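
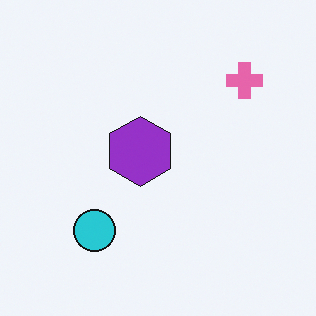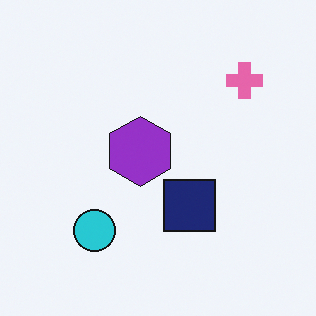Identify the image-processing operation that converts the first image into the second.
The second image is the first overlaid with an additional navy square.

A navy square appears in the second image that is absent from the first.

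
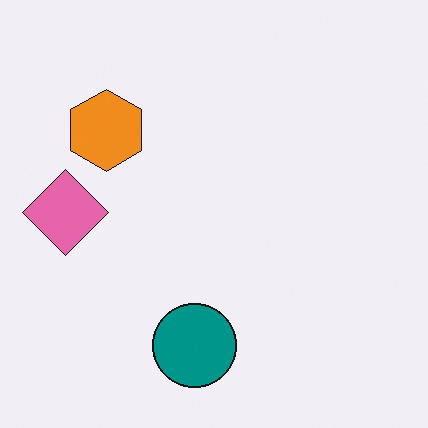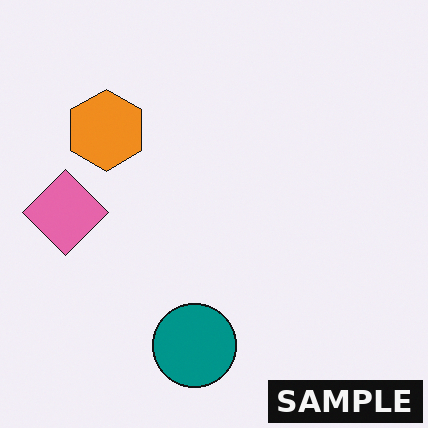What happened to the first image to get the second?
It was watermarked with the text "SAMPLE" in the lower-right corner.

A dark label reading "SAMPLE" appears in the lower-right corner.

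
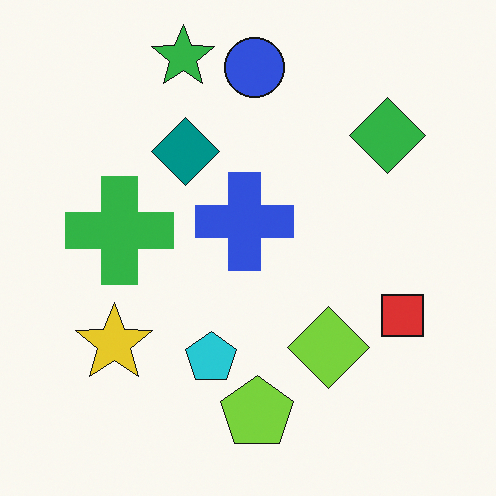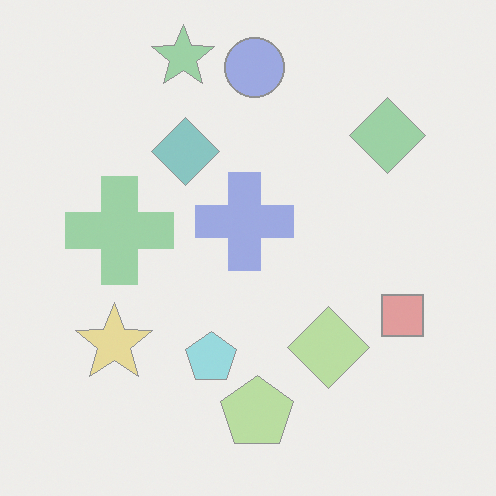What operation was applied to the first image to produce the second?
It was given much lower contrast.

Tones are pushed toward mid-grey across the whole image — a global contrast change.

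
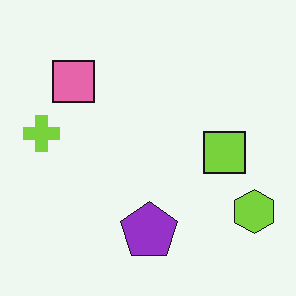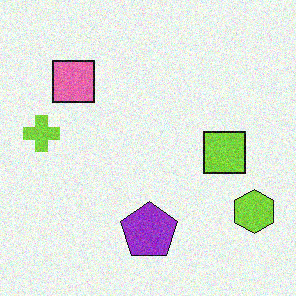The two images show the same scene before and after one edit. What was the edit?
The image was degraded with moderate additive noise.

Random speckle covers the whole image, including the flat background.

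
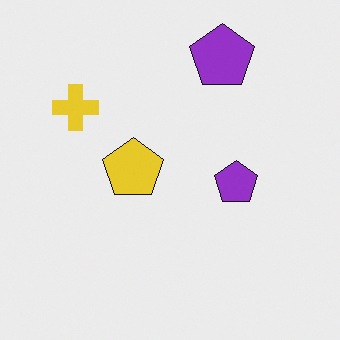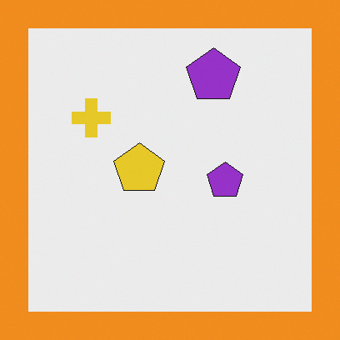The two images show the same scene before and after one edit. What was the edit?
The transformation is: framed with a orange border.

A solid orange frame runs around the edge of the second image, with the content slightly shrunk inside it.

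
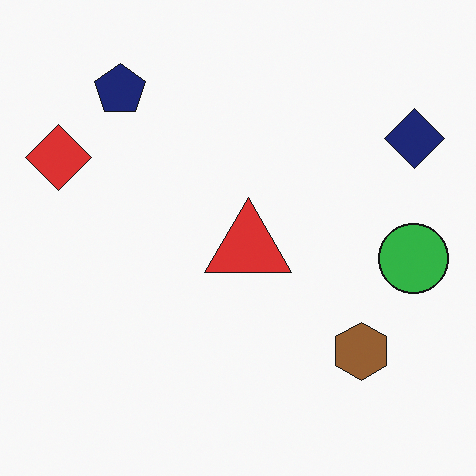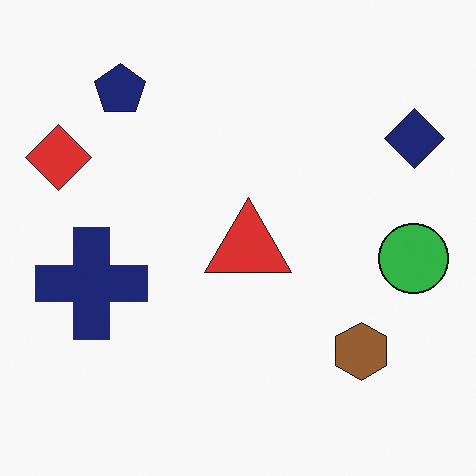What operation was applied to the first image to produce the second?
The transformation is: overlaid with an additional navy cross.

A navy cross appears in the second image that is absent from the first.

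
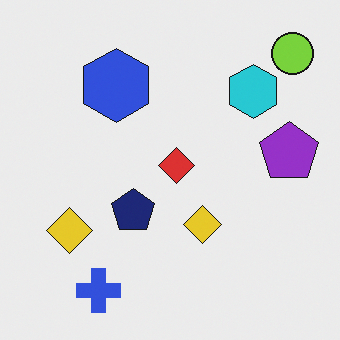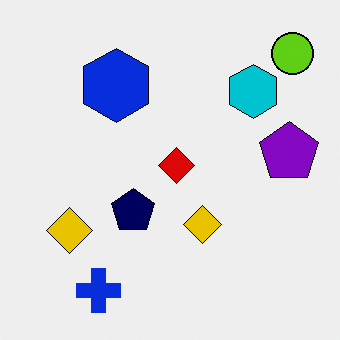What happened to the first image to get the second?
The transformation is: given slightly increased contrast.

Tones are pushed away from mid-grey across the whole image — a global contrast change.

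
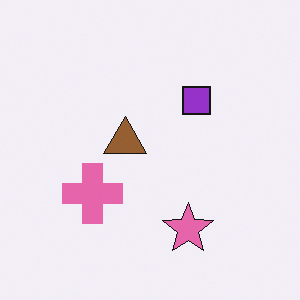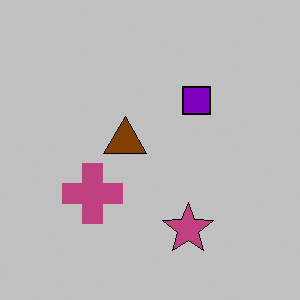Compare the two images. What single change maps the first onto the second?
The transformation is: aggressively posterized.

Each flat color has snapped to a coarser quantized level — most visibly, the near-white background has dropped to a flat grey.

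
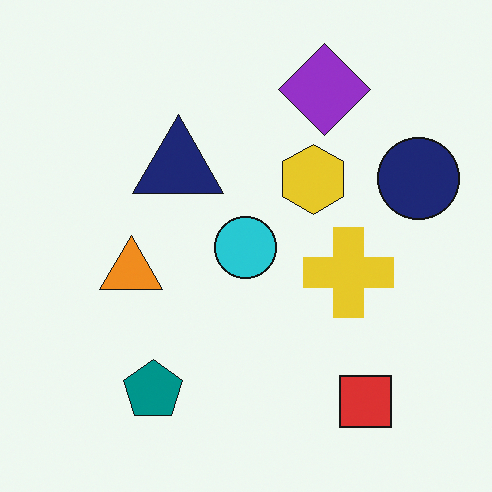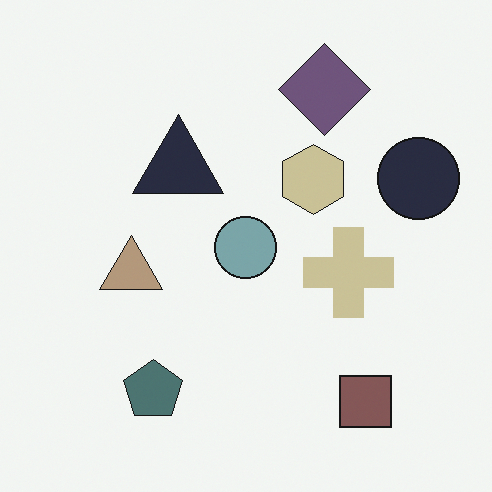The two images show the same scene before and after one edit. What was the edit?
It was made much more muted (saturation change).

All colors are more muted and greyish — a global saturation change.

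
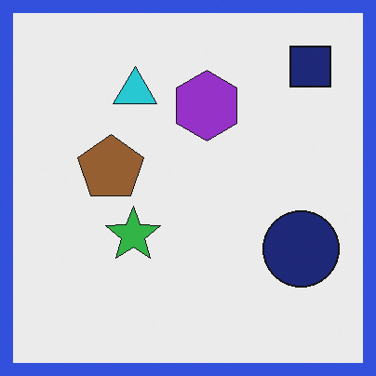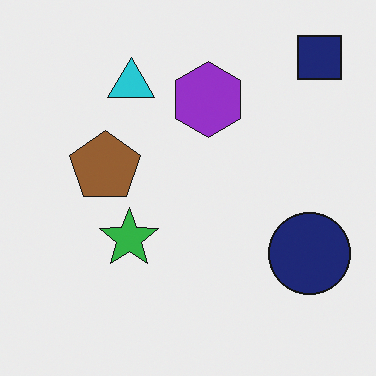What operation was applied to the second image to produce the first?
The image was framed with a blue border.

A solid blue frame runs around the edge of the first image, with the content slightly shrunk inside it.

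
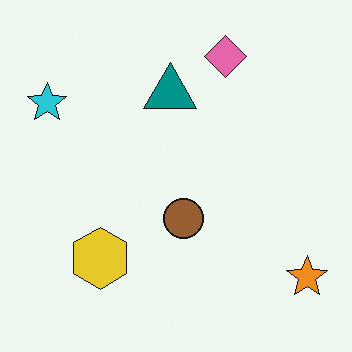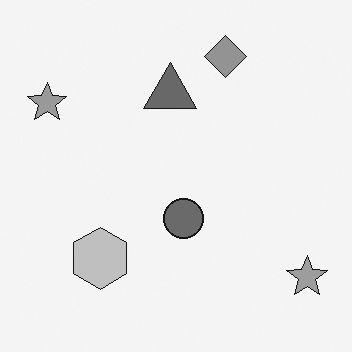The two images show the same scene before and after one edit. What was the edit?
The transformation is: converted to grayscale.

All color is removed — every shape is now a shade of grey.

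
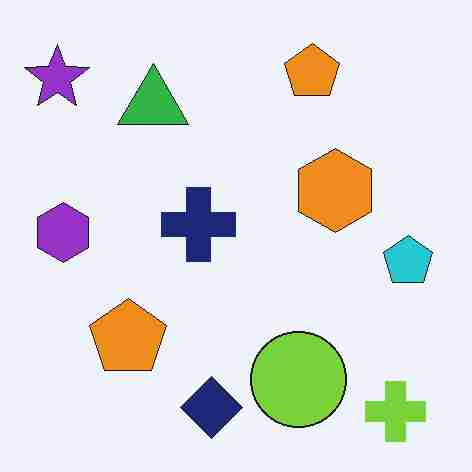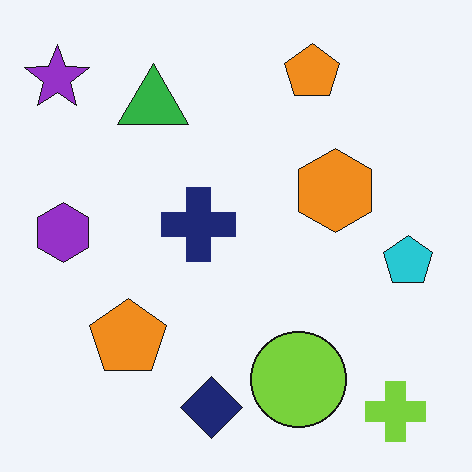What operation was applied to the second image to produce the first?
The image was degraded with heavy JPEG compression.

Blocky 8×8 compression artifacts appear around shape edges and the flat background shows ringing — characteristic JPEG degradation.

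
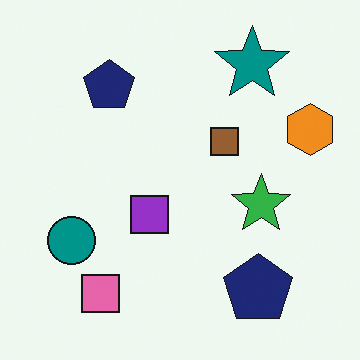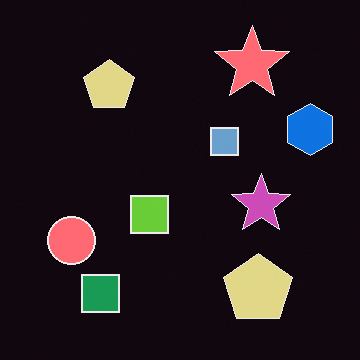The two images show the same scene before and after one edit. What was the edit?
This is the original image color-inverted (negative).

The light background has become dark and every shape's color is its complement — a photographic negative.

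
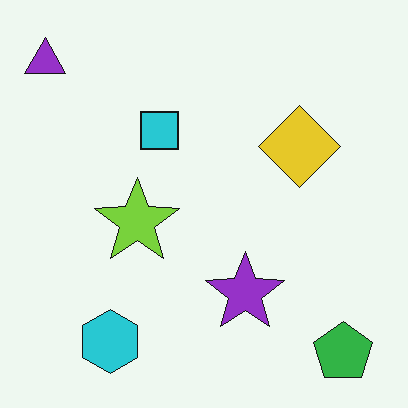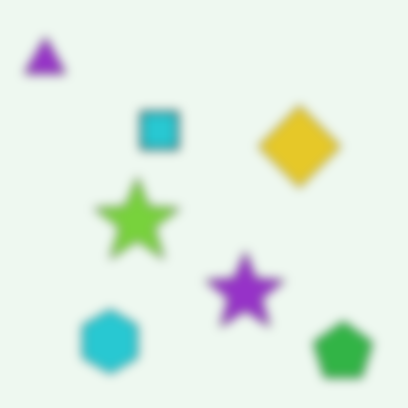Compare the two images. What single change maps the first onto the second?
The transformation is: heavily blurred.

Shape edges and outlines are uniformly softened across the whole image.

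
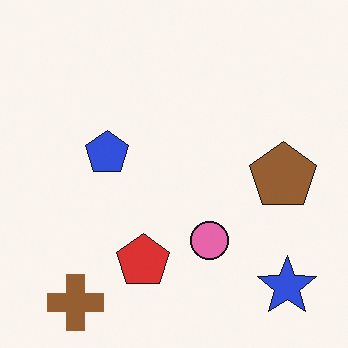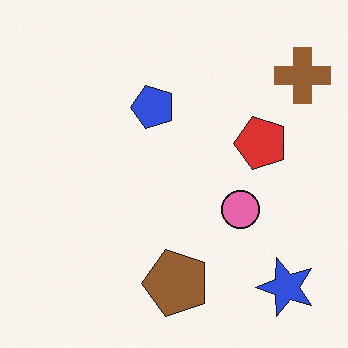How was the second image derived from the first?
It was transposed (reflected across the top-left ↔ bottom-right diagonal).

Shapes have swapped their row and column positions — what was in the top-right is now in the bottom-left — a diagonal reflection.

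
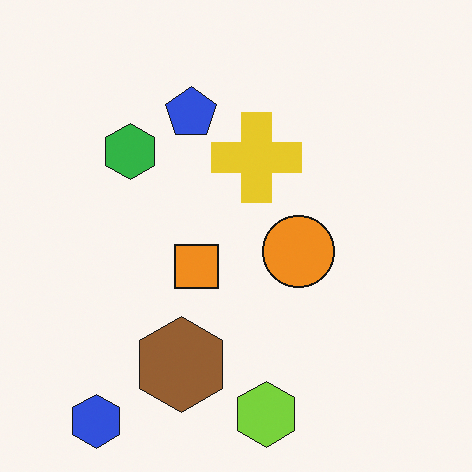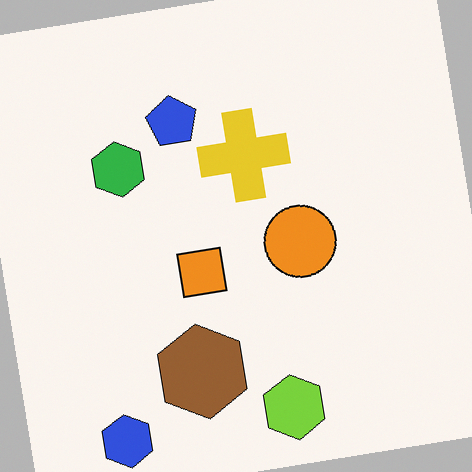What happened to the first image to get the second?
The second image is the first rotated counter-clockwise by a small amount.

Every shape is tilted by the same angle and the image corners show triangular fill wedges — a whole-image rotation by a non-right angle.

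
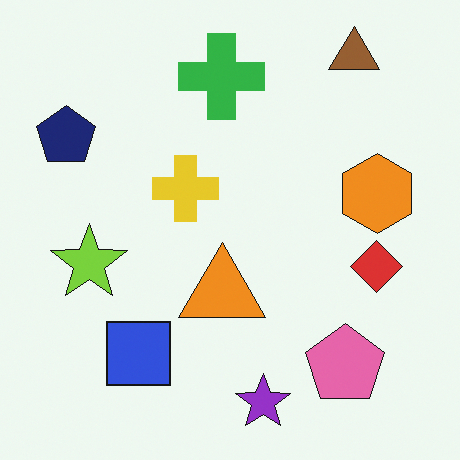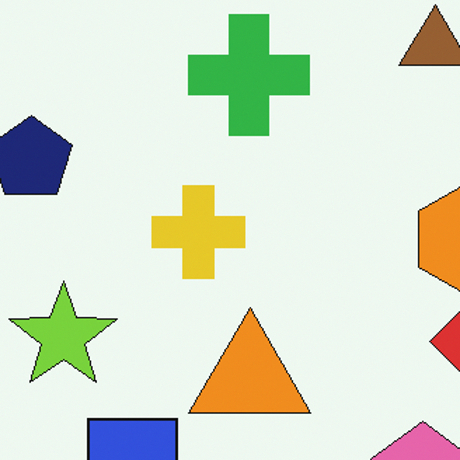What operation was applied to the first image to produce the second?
It was cropped to a modestly smaller region and rescaled.

The visible shapes are larger and the field of view is narrower; shapes near the original edges may be partly or wholly outside the frame — a crop-and-rescale.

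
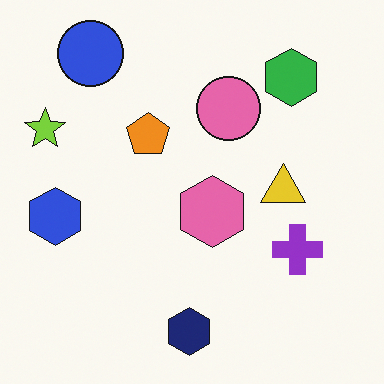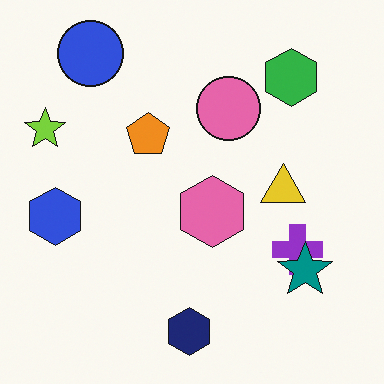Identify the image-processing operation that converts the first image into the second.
The second image is the first overlaid with an additional teal star.

A teal star appears in the second image that is absent from the first.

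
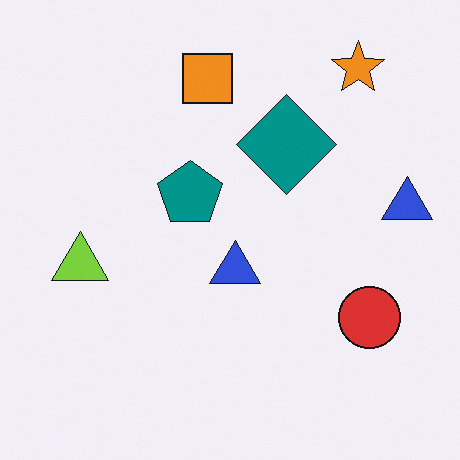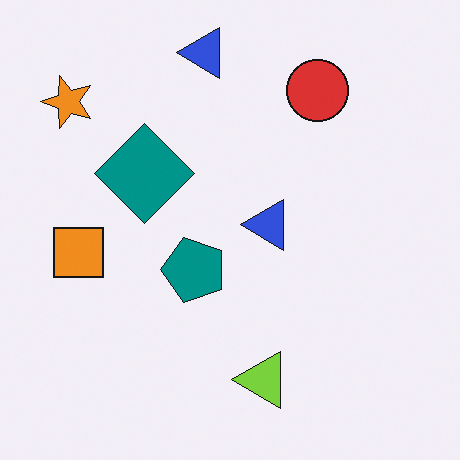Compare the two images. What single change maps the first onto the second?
Rotated 90° counter-clockwise.

The orange star sits in the top-right of the first image and the top-left of the second — consistent with a whole-image 90° counter-clockwise rotation.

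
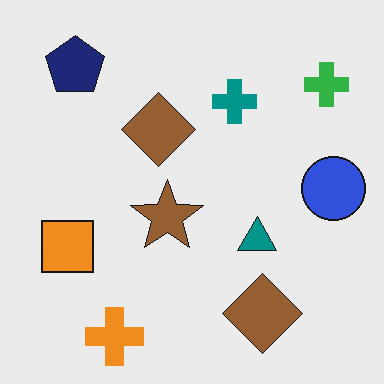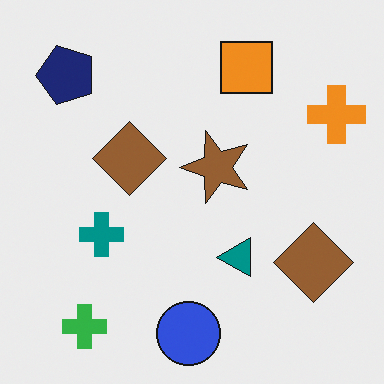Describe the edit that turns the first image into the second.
This is the original image transposed (reflected across the top-left ↔ bottom-right diagonal).

Shapes have swapped their row and column positions — what was in the top-right is now in the bottom-left — a diagonal reflection.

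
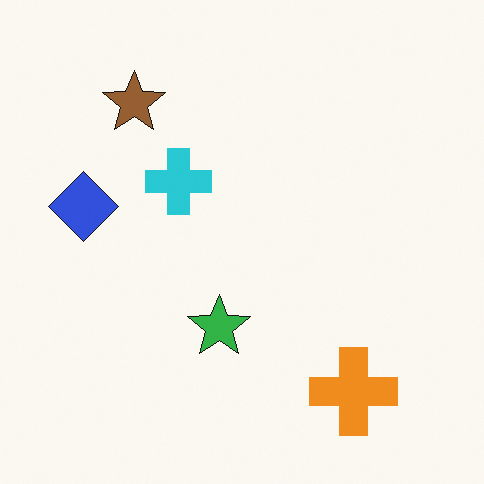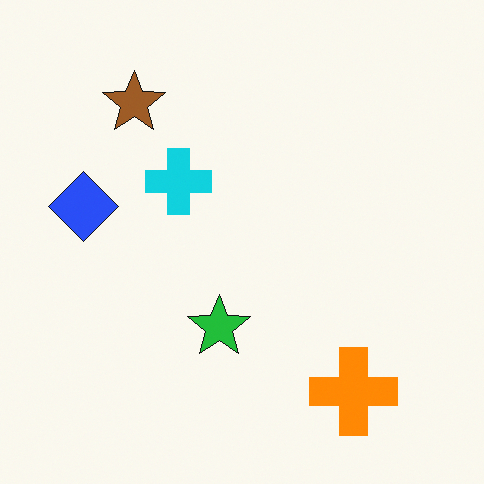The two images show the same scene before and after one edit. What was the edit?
It was slightly oversaturated.

All colors are more vivid — a global saturation change.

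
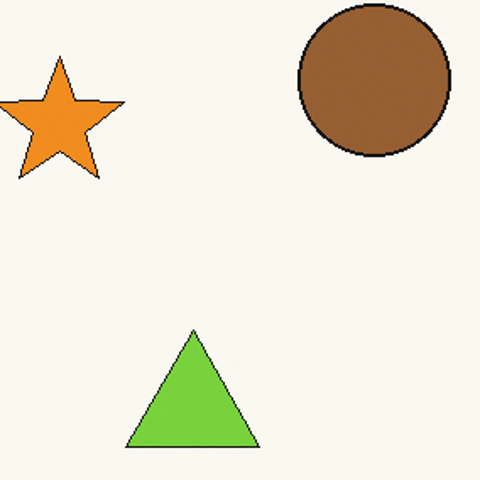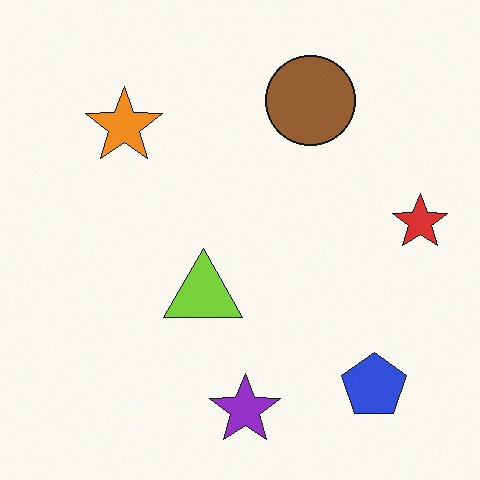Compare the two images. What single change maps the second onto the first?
Cropped to a noticeably smaller region and rescaled.

The visible shapes are larger and the field of view is narrower; shapes near the original edges may be partly or wholly outside the frame — a crop-and-rescale.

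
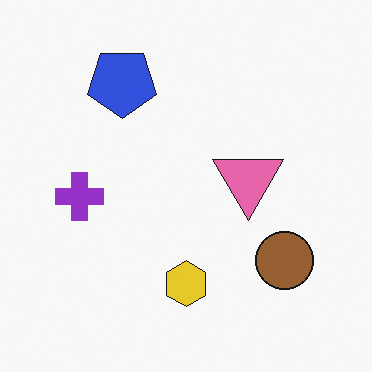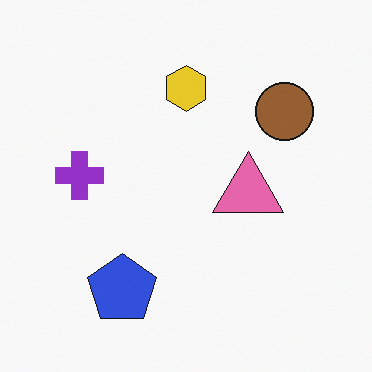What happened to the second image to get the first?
This is the original image flipped vertically (top ↔ bottom).

The blue pentagon is in the bottom-left of the second image and the top-left of the first — shapes on opposite sides of the horizontal midline have swapped in a mirror flip.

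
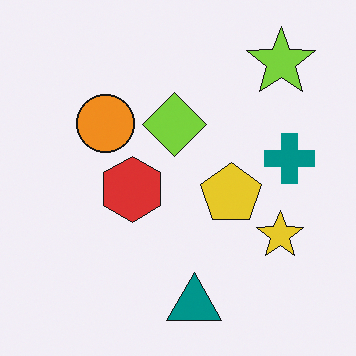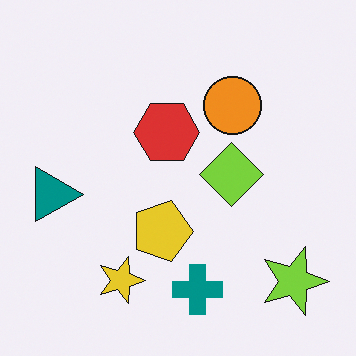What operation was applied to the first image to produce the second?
The image was rotated 90° clockwise.

The lime star sits in the top-right of the first image and the bottom-right of the second — consistent with a whole-image 90° clockwise rotation.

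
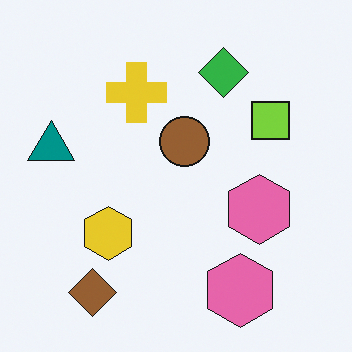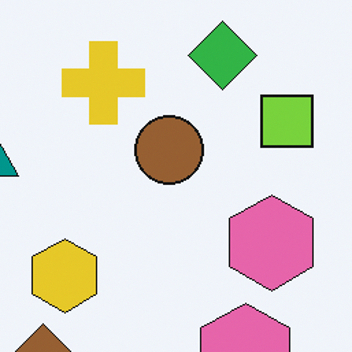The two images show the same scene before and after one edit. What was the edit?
Cropped slightly and scaled back up.

The visible shapes are larger and the field of view is narrower; shapes near the original edges may be partly or wholly outside the frame — a crop-and-rescale.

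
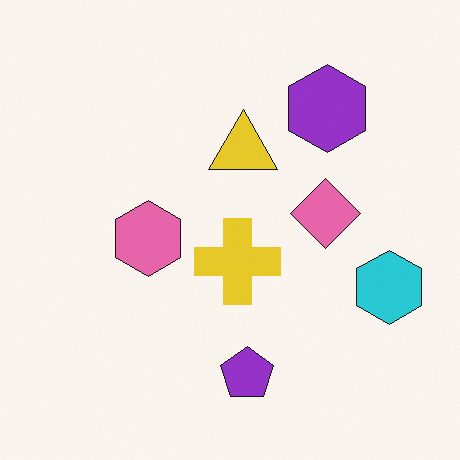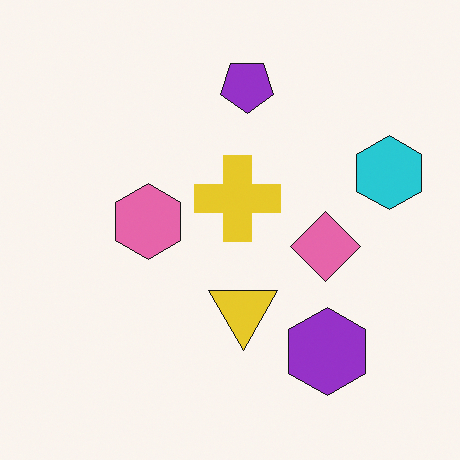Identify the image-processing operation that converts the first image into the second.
It was flipped vertically (top ↔ bottom).

The purple pentagon is in the bottom of the first image and the top of the second — shapes on opposite sides of the horizontal midline have swapped in a mirror flip.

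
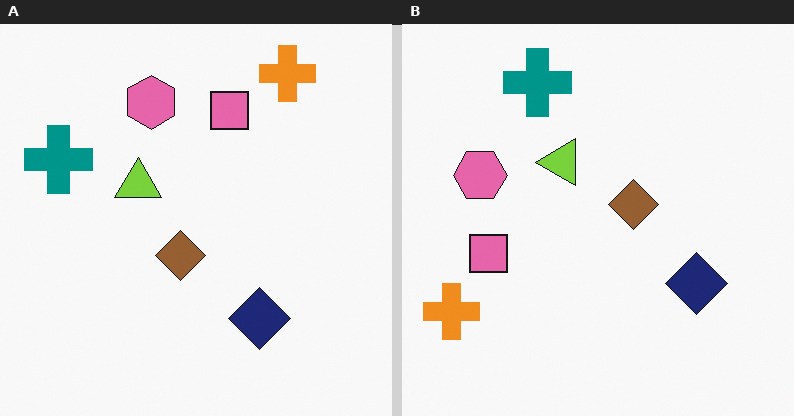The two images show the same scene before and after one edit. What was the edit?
The transformation is: transposed (reflected across the top-left ↔ bottom-right diagonal).

Shapes have swapped their row and column positions — what was in the top-right is now in the bottom-left — a diagonal reflection.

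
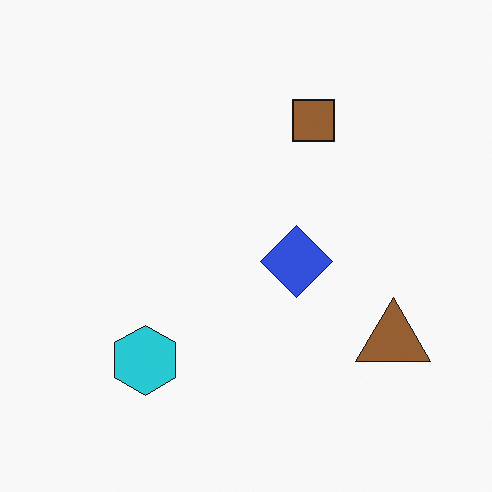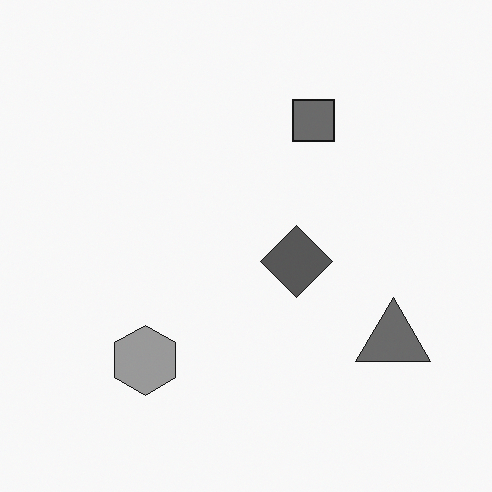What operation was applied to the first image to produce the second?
The image was converted to grayscale.

All color is removed — every shape is now a shade of grey.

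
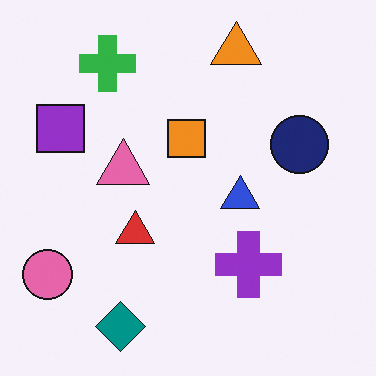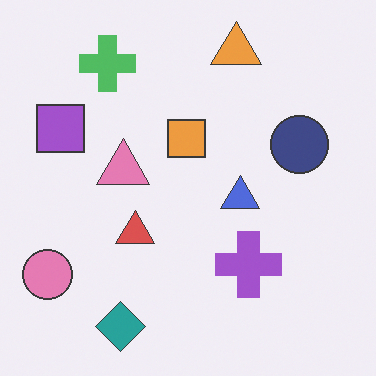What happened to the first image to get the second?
This is the original image given slightly reduced contrast.

Tones are pushed toward mid-grey across the whole image — a global contrast change.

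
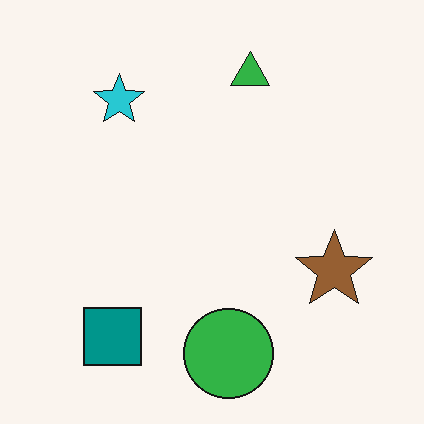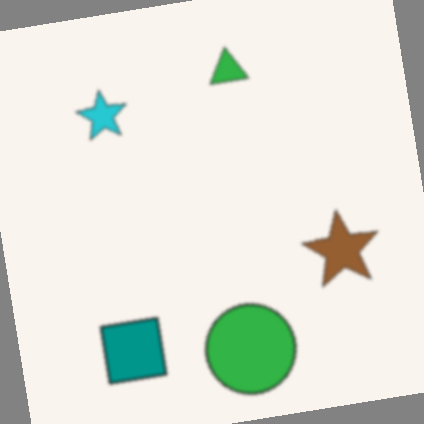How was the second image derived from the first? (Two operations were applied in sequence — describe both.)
Given a subtle gaussian blur, then rotated counter-clockwise by a small amount.

Shape edges and outlines are uniformly softened across the whole image. Every shape is tilted by the same angle and the image corners show triangular fill wedges — a whole-image rotation by a non-right angle.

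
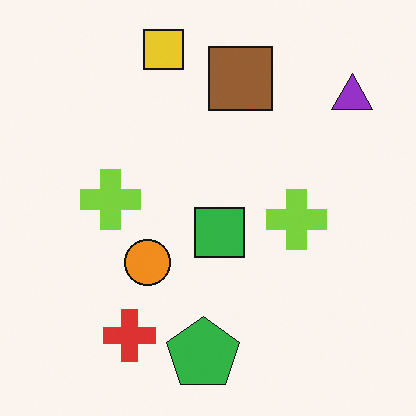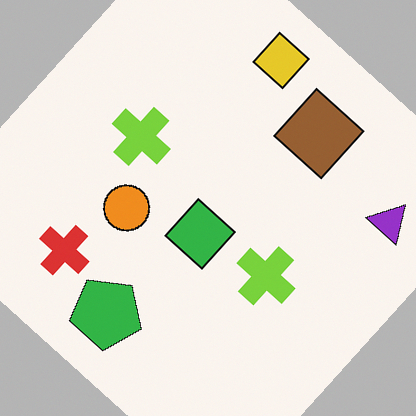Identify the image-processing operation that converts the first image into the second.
It was rotated clockwise by a large amount — several tens of degrees.

Every shape is tilted by the same angle and the image corners show triangular fill wedges — a whole-image rotation by a non-right angle.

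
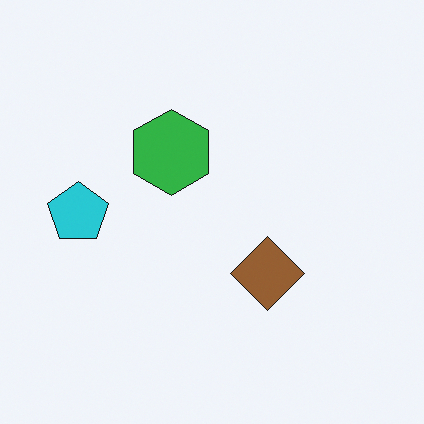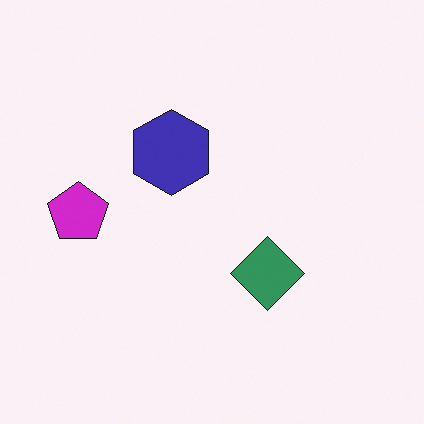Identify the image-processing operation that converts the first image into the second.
The image was hue-shifted noticeably.

Every shape's color has rotated by the same amount around the hue wheel — a uniform hue shift.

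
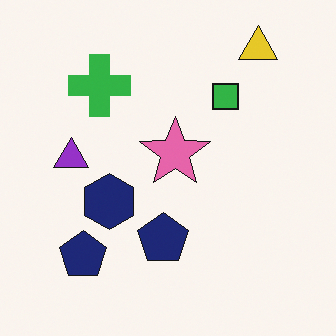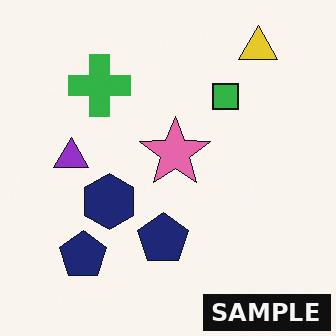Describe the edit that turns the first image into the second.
It was watermarked with the text "SAMPLE" in the lower-right corner.

A dark label reading "SAMPLE" appears in the lower-right corner.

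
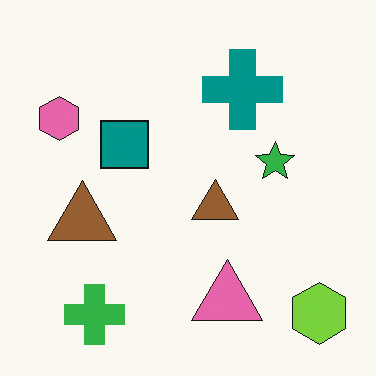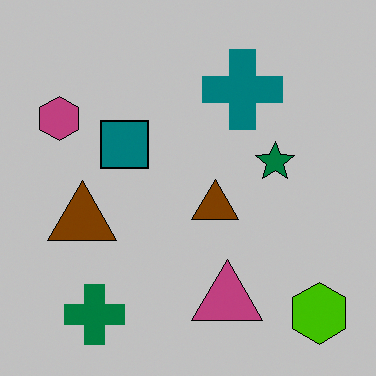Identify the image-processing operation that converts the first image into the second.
It was aggressively posterized.

Each flat color has snapped to a coarser quantized level — most visibly, the near-white background has dropped to a flat grey.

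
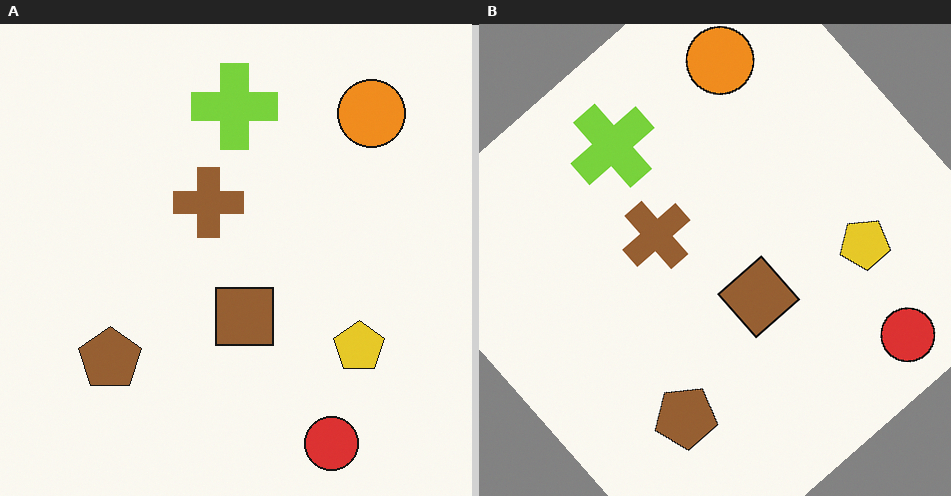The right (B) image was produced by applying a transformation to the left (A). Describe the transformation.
This is the original image rotated counter-clockwise by a large amount — several tens of degrees.

Every shape is tilted by the same angle and the image corners show triangular fill wedges — a whole-image rotation by a non-right angle.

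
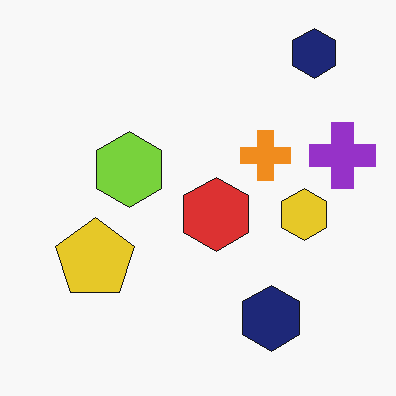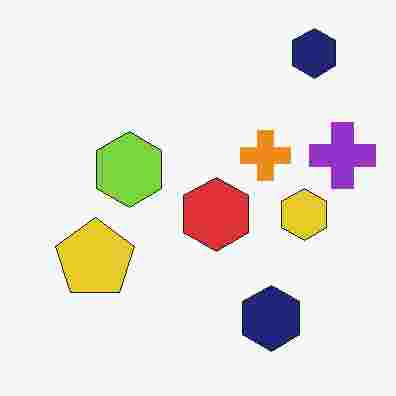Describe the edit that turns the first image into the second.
The image was heavily JPEG-compressed with obvious blocking artifacts.

Blocky 8×8 compression artifacts appear around shape edges and the flat background shows ringing — characteristic JPEG degradation.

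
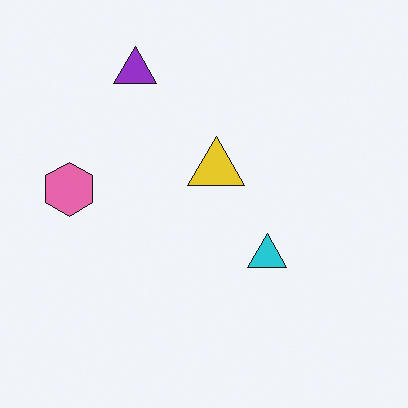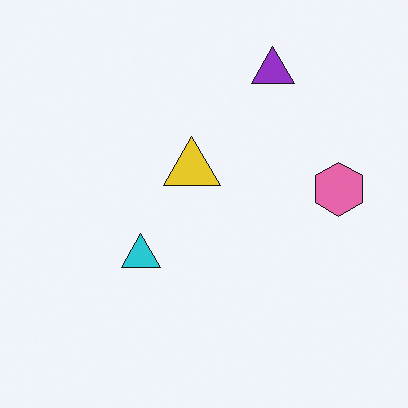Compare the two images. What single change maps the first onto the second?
The second image is the first flipped horizontally (left ↔ right).

The pink hexagon is in the left of the first image and the right of the second — shapes on opposite sides of the vertical midline have swapped in a mirror flip.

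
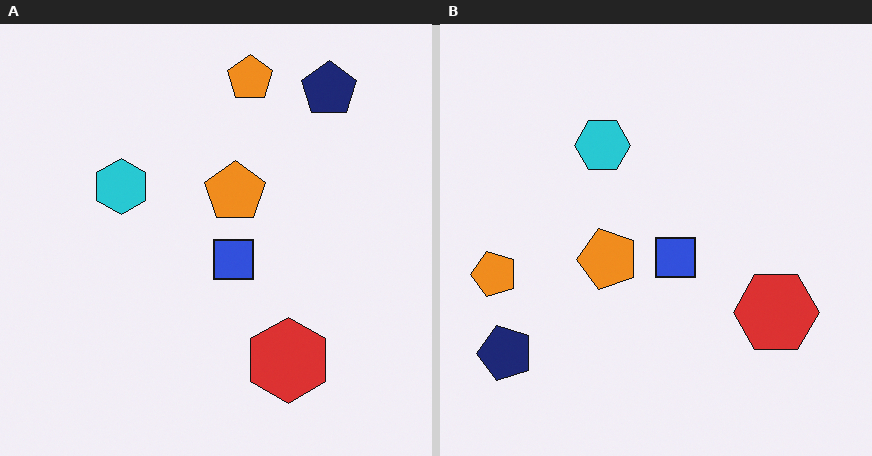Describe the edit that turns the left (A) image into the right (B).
Transposed (reflected across the top-left ↔ bottom-right diagonal).

Shapes have swapped their row and column positions — what was in the top-right is now in the bottom-left — a diagonal reflection.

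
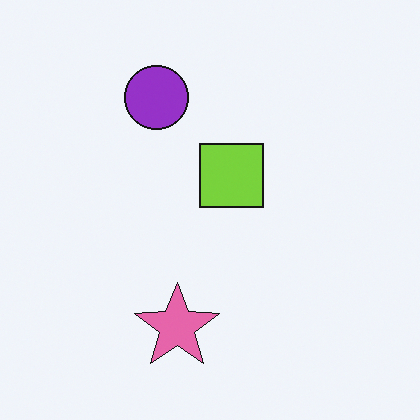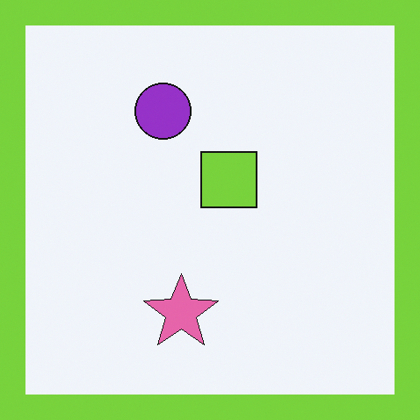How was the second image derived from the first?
It was framed with a lime border.

A solid lime frame runs around the edge of the second image, with the content slightly shrunk inside it.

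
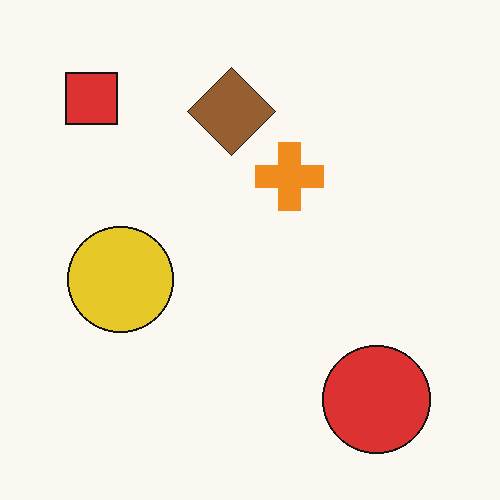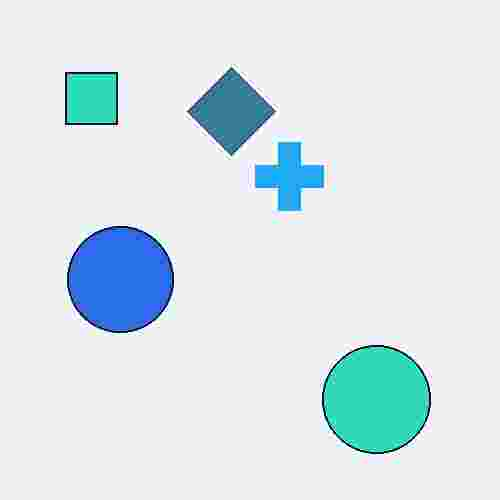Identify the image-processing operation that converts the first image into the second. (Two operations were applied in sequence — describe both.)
It was hue-shifted through roughly half the color wheel, then degraded with heavy JPEG compression.

Every shape's color has rotated by the same amount around the hue wheel — a uniform hue shift. Blocky 8×8 compression artifacts appear around shape edges and the flat background shows ringing — characteristic JPEG degradation.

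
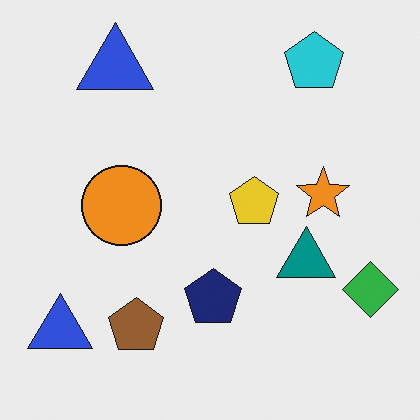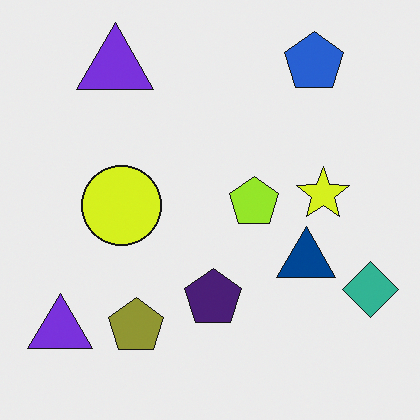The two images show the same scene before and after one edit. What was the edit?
The second image is the first hue-shifted by a small amount.

Every shape's color has rotated by the same amount around the hue wheel — a uniform hue shift.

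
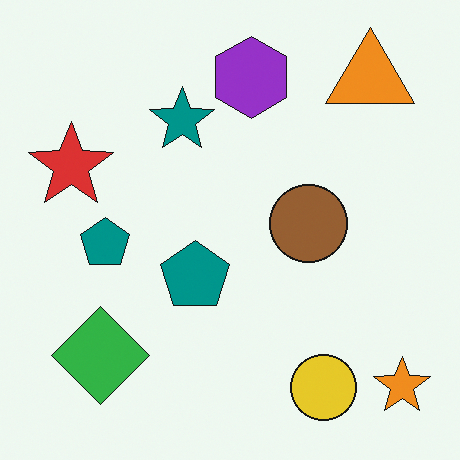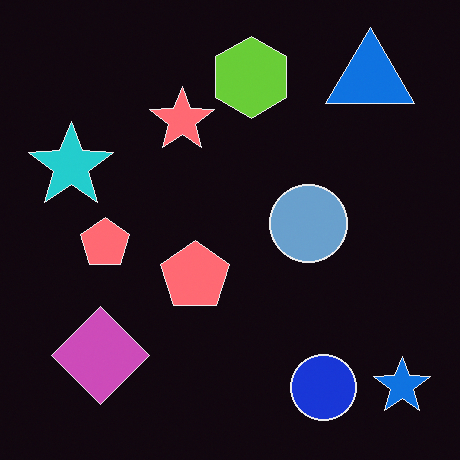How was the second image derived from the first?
The image was color-inverted (negative).

The light background has become dark and every shape's color is its complement — a photographic negative.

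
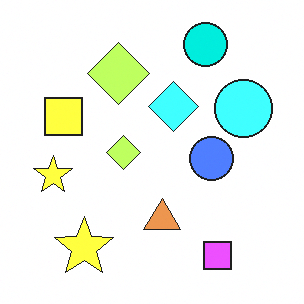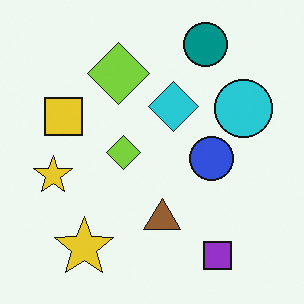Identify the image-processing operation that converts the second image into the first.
The first image is the second noticeably brightened.

Every pixel — background and shapes alike — is uniformly brightened.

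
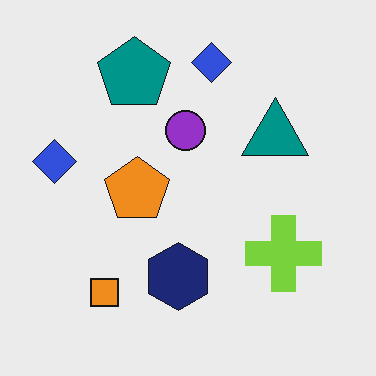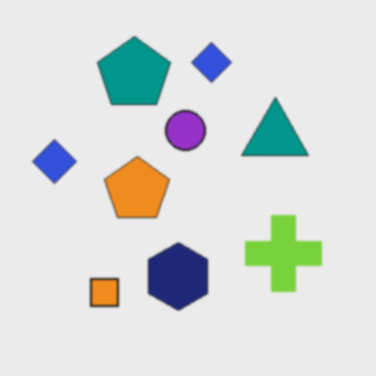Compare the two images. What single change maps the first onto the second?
It was lightly blurred.

Shape edges and outlines are uniformly softened across the whole image.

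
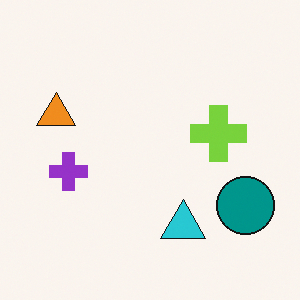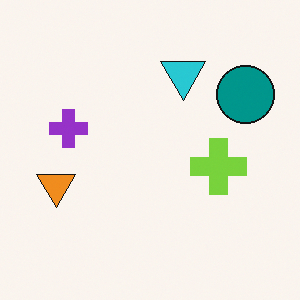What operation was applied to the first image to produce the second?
This is the original image flipped vertically (top ↔ bottom).

The cyan triangle is in the bottom of the first image and the top of the second — shapes on opposite sides of the horizontal midline have swapped in a mirror flip.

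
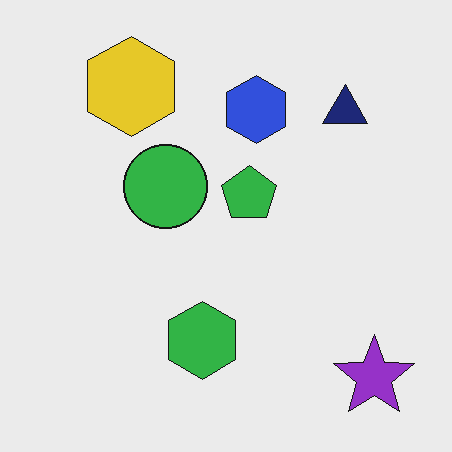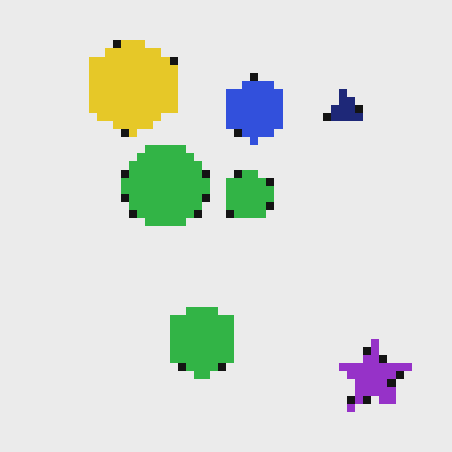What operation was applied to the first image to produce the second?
The transformation is: moderately pixelated.

Shapes are reduced to large square blocks; fine edges and outlines are lost — a downscale-then-upscale (mosaic) effect.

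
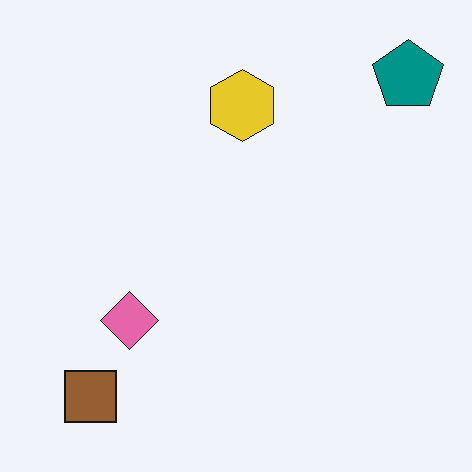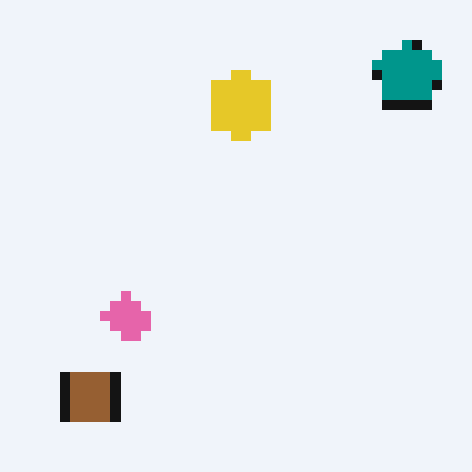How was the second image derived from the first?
The second image is the first coarsely pixelated.

Shapes are reduced to large square blocks; fine edges and outlines are lost — a downscale-then-upscale (mosaic) effect.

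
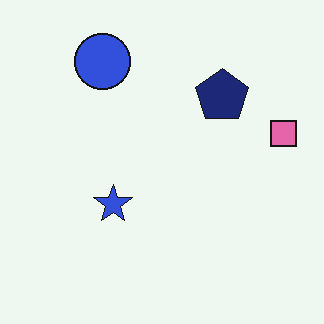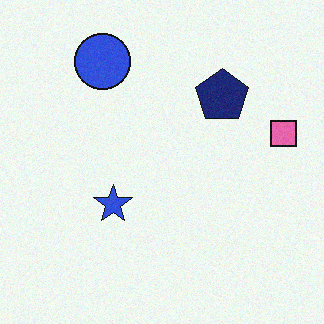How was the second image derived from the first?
The image was degraded with light additive noise.

Random speckle covers the whole image, including the flat background.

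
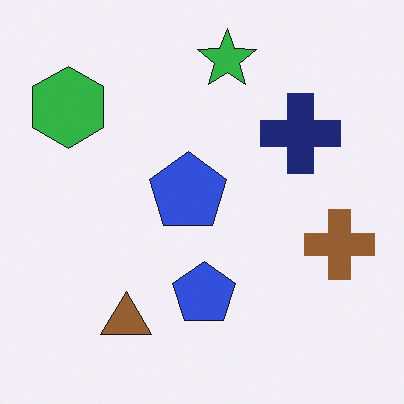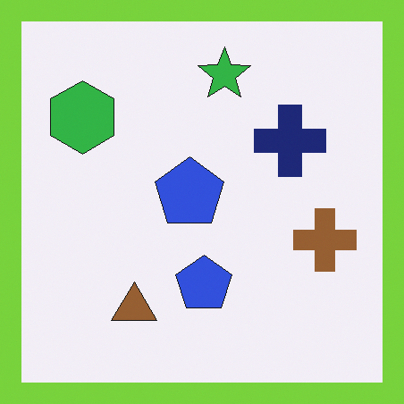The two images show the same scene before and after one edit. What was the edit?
The image was framed with a lime border.

A solid lime frame runs around the edge of the second image, with the content slightly shrunk inside it.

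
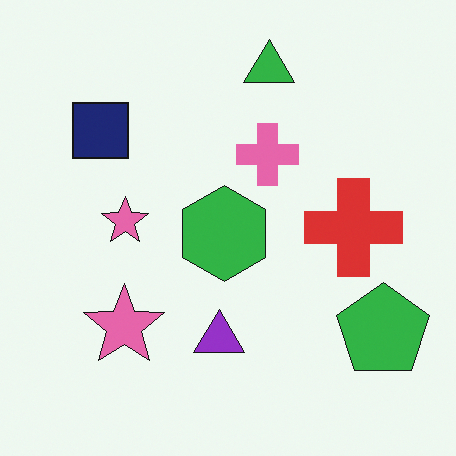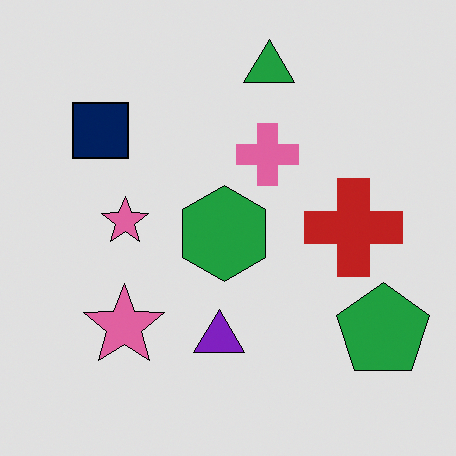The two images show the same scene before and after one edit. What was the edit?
It was posterized to a reduced palette.

Each flat color has snapped to a coarser quantized level — most visibly, the near-white background has dropped to a flat grey.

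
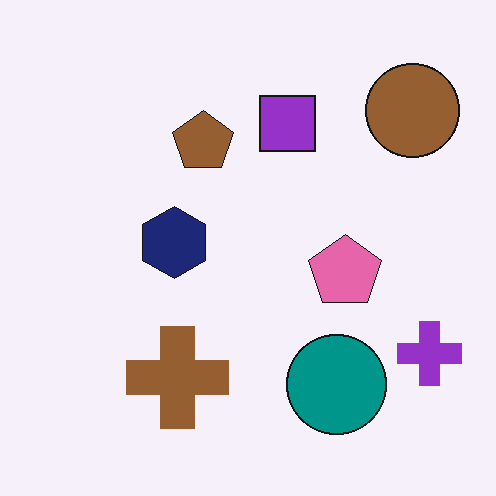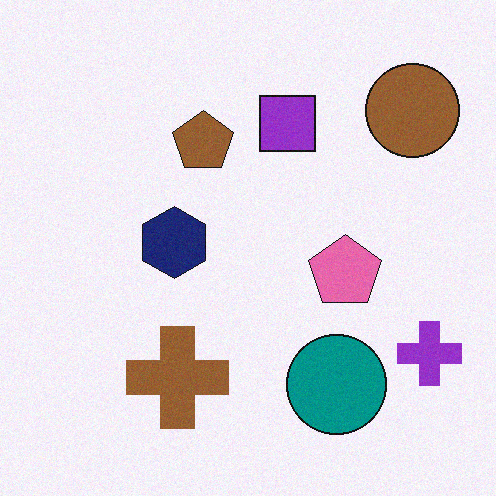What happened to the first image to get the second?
It was degraded with light additive noise.

Random speckle covers the whole image, including the flat background.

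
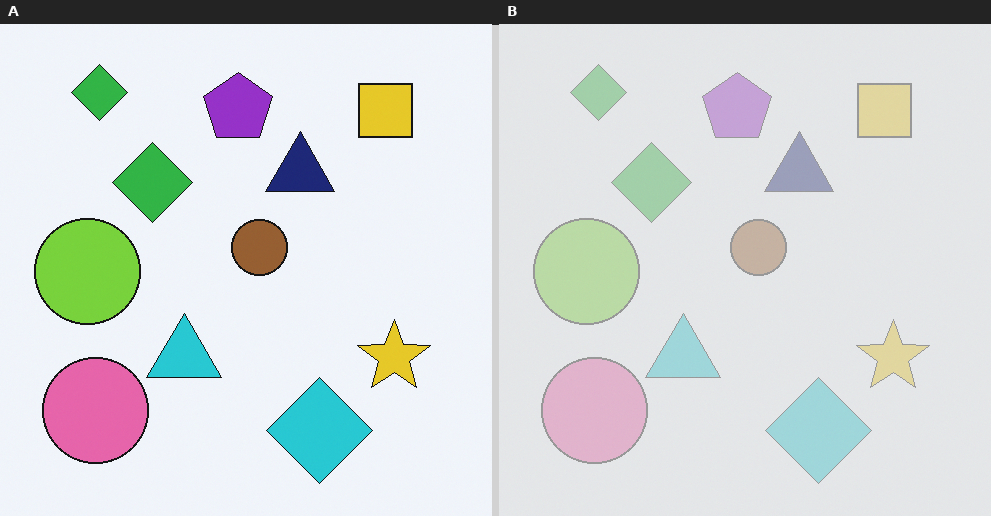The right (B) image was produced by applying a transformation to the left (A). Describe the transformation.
The right (B) image is the left (A) given much lower contrast.

Tones are pushed toward mid-grey across the whole image — a global contrast change.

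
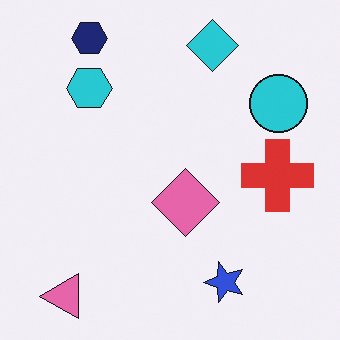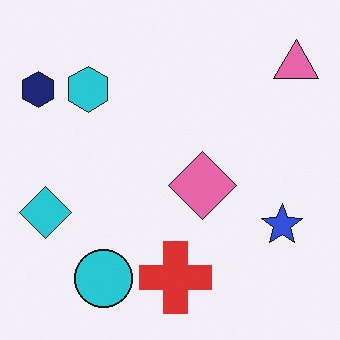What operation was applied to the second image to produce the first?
The first image is the second transposed (reflected across the top-left ↔ bottom-right diagonal).

Shapes have swapped their row and column positions — what was in the top-right is now in the bottom-left — a diagonal reflection.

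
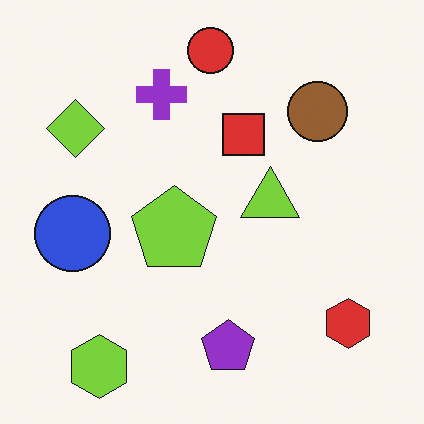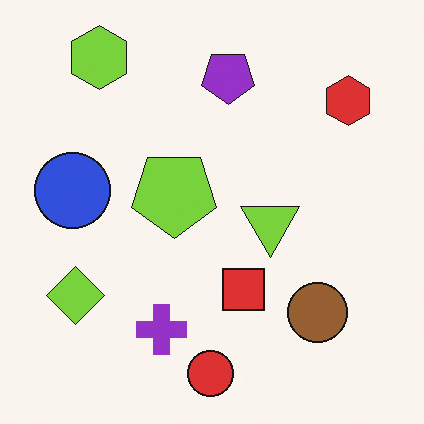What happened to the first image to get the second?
The image was flipped vertically (top ↔ bottom).

The red circle is in the top of the first image and the bottom of the second — shapes on opposite sides of the horizontal midline have swapped in a mirror flip.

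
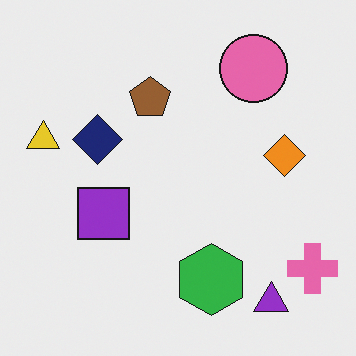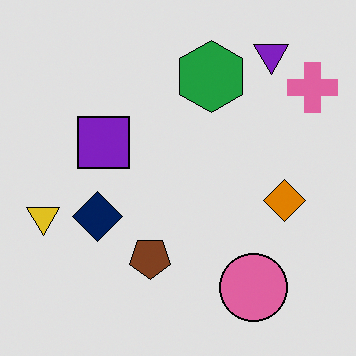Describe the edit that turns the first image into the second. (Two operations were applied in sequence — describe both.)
This is the original image moderately posterized, then flipped vertically (top ↔ bottom).

Each flat color has snapped to a coarser quantized level — most visibly, the near-white background has dropped to a flat grey. The purple triangle is in the bottom-right of the first image and the top-right of the second — shapes on opposite sides of the horizontal midline have swapped in a mirror flip.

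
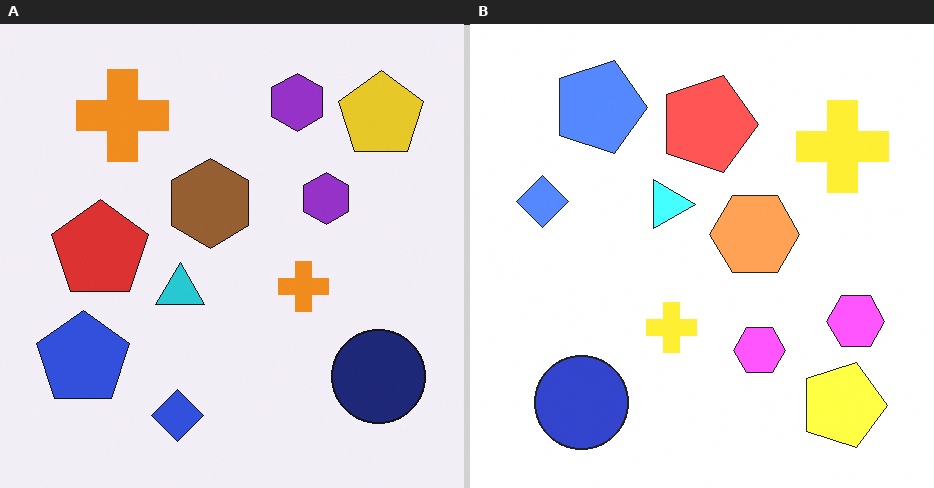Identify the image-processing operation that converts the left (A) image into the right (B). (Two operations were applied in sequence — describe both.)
Rotated 90° clockwise, then noticeably brightened.

The yellow pentagon sits in the top-right of the left (A) image and the bottom-right of the right (B) — consistent with a whole-image 90° clockwise rotation. Every pixel — background and shapes alike — is uniformly brightened.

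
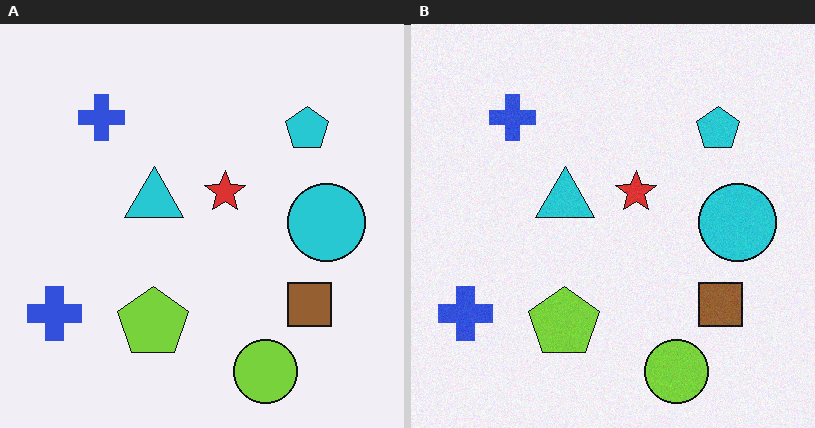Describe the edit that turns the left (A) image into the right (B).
The right (B) image is the left (A) degraded with a light layer of grain.

Random speckle covers the whole image, including the flat background.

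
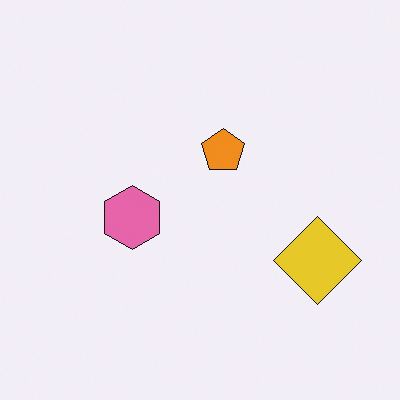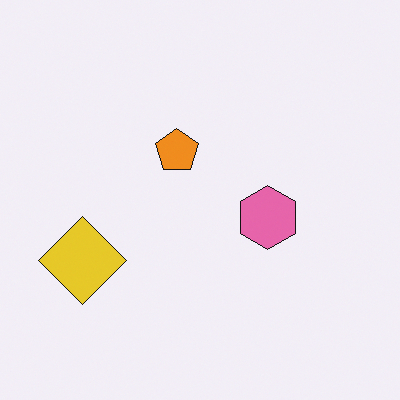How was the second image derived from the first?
The image was flipped horizontally (left ↔ right).

The yellow diamond is in the right of the first image and the left of the second — shapes on opposite sides of the vertical midline have swapped in a mirror flip.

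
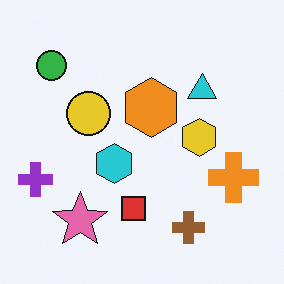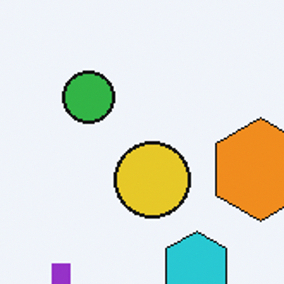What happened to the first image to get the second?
It was cropped to a noticeably smaller region and rescaled.

The visible shapes are larger and the field of view is narrower; shapes near the original edges may be partly or wholly outside the frame — a crop-and-rescale.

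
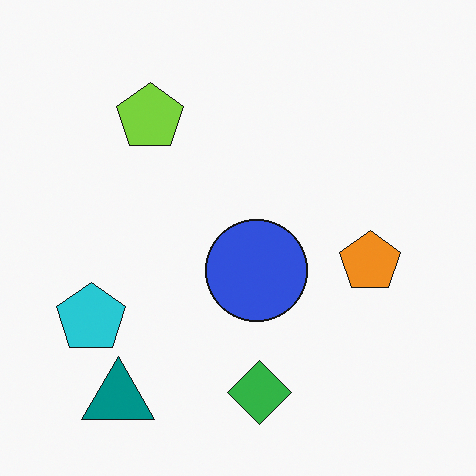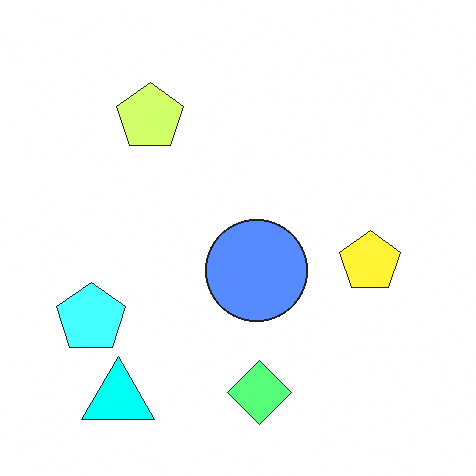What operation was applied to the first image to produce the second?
It was noticeably brightened.

Every pixel — background and shapes alike — is uniformly brightened.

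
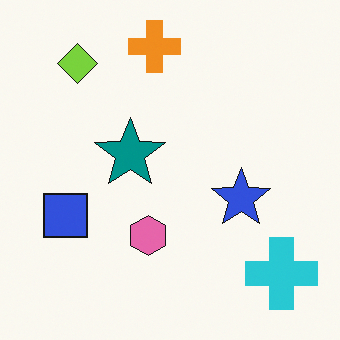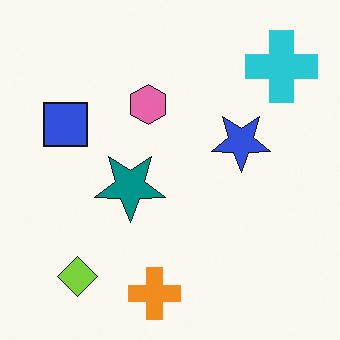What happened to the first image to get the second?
Flipped vertically (top ↔ bottom).

The orange cross is in the top of the first image and the bottom of the second — shapes on opposite sides of the horizontal midline have swapped in a mirror flip.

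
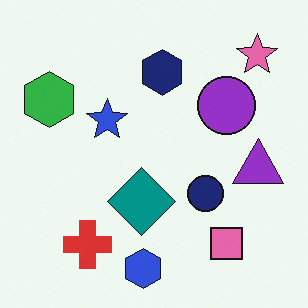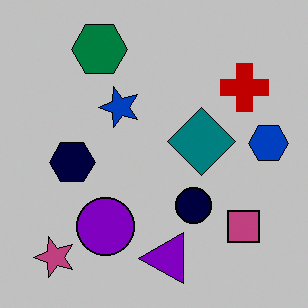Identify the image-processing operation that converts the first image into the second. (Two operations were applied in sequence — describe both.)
Transposed (reflected across the top-left ↔ bottom-right diagonal), then aggressively posterized.

Shapes have swapped their row and column positions — what was in the top-right is now in the bottom-left — a diagonal reflection. Each flat color has snapped to a coarser quantized level — most visibly, the near-white background has dropped to a flat grey.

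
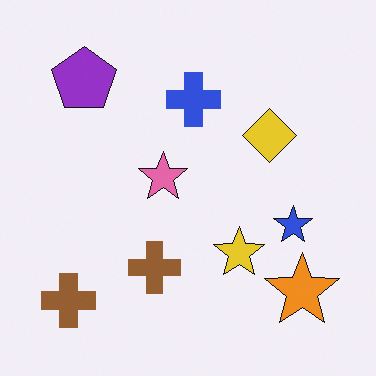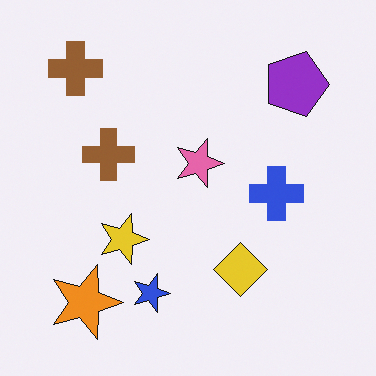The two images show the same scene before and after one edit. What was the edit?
The second image is the first rotated 90° clockwise.

The orange star sits in the bottom-right of the first image and the bottom-left of the second — consistent with a whole-image 90° clockwise rotation.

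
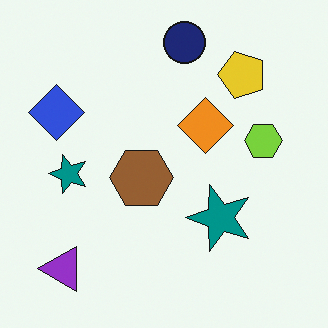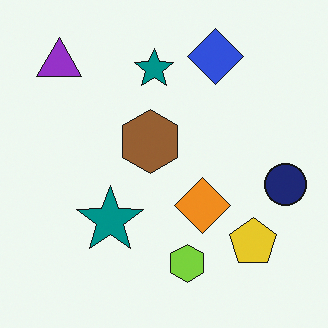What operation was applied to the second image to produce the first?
The transformation is: rotated 90° counter-clockwise.

The purple triangle sits in the top-left of the second image and the bottom-left of the first — consistent with a whole-image 90° counter-clockwise rotation.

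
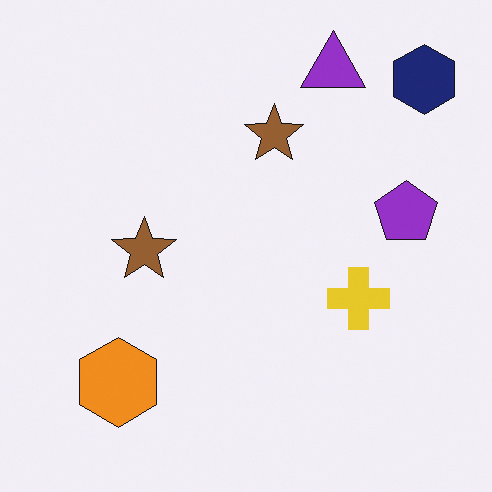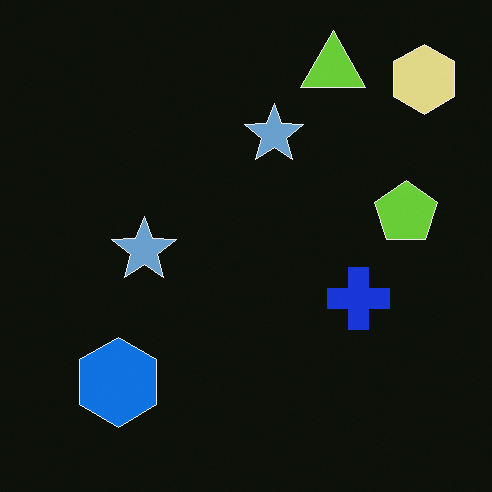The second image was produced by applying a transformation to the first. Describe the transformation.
It was color-inverted (negative).

The light background has become dark and every shape's color is its complement — a photographic negative.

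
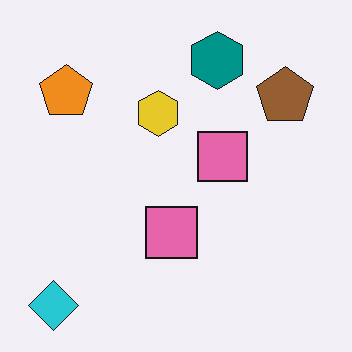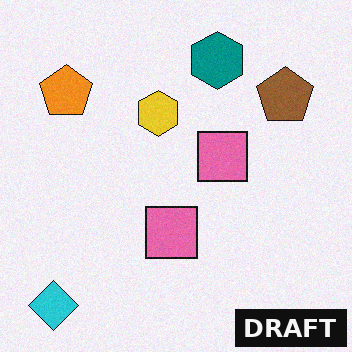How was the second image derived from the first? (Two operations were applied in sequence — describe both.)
The transformation is: degraded with subtle gaussian noise, then watermarked with the text "DRAFT" in the lower-right corner.

Random speckle covers the whole image, including the flat background. A dark label reading "DRAFT" appears in the lower-right corner.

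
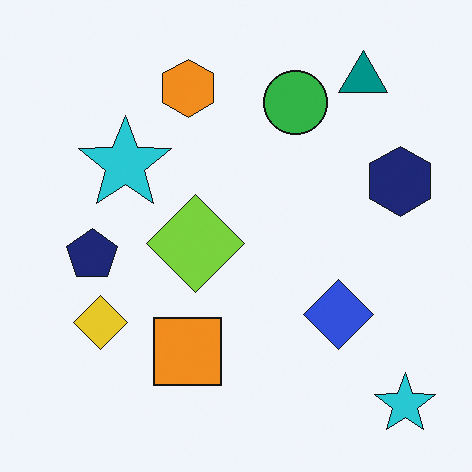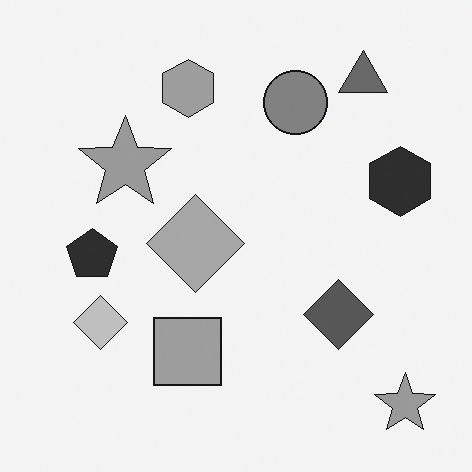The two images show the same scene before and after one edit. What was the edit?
The transformation is: converted to grayscale.

All color is removed — every shape is now a shade of grey.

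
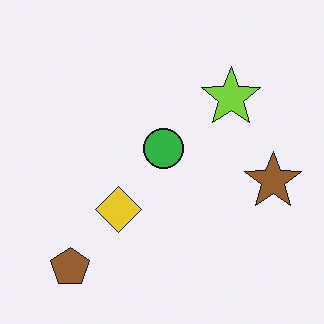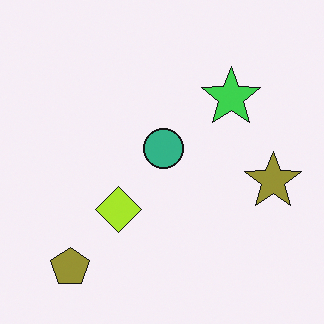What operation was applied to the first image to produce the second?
The image was hue-shifted by a small amount.

Every shape's color has rotated by the same amount around the hue wheel — a uniform hue shift.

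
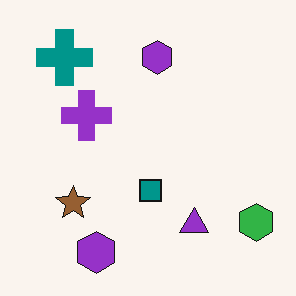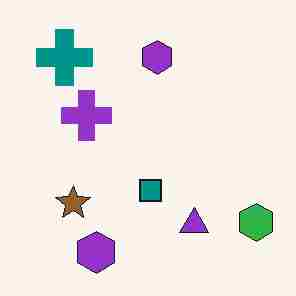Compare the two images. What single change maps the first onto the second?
This is the original image degraded with heavy JPEG compression.

Blocky 8×8 compression artifacts appear around shape edges and the flat background shows ringing — characteristic JPEG degradation.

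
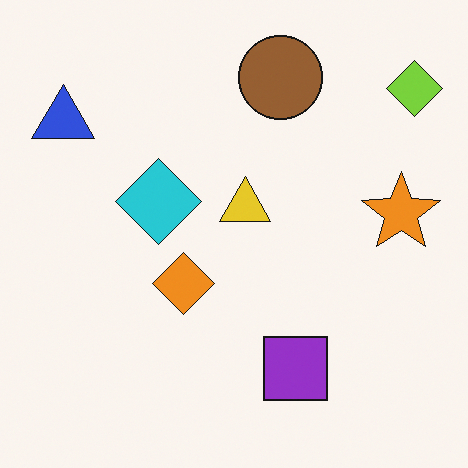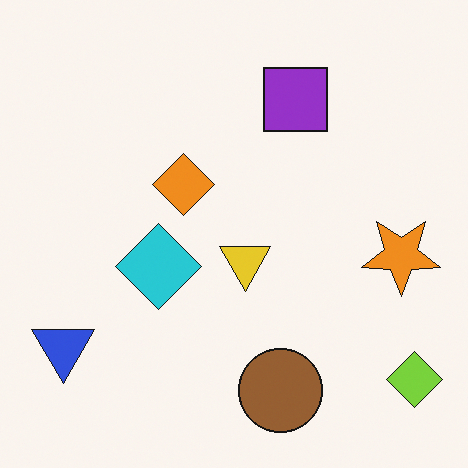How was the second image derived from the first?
This is the original image flipped vertically (top ↔ bottom).

The brown circle is in the top of the first image and the bottom of the second — shapes on opposite sides of the horizontal midline have swapped in a mirror flip.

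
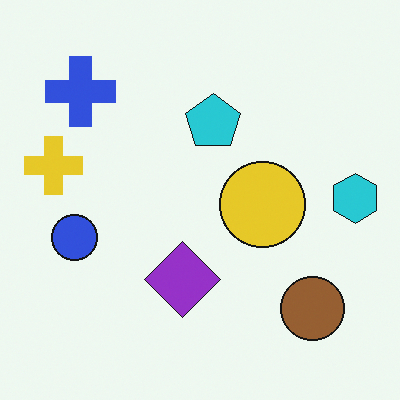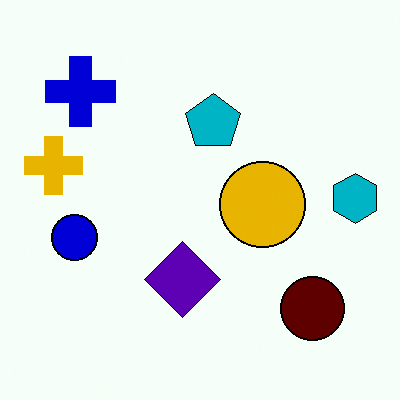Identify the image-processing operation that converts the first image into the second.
Given much higher contrast.

Tones are pushed away from mid-grey across the whole image — a global contrast change.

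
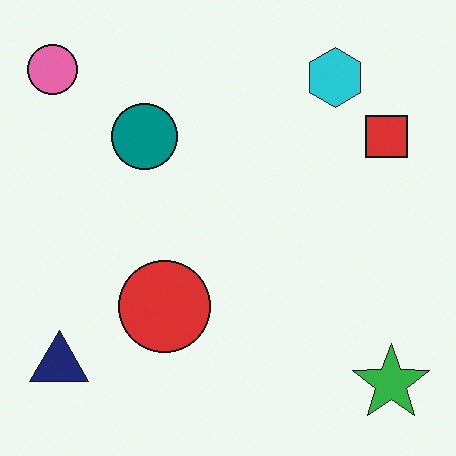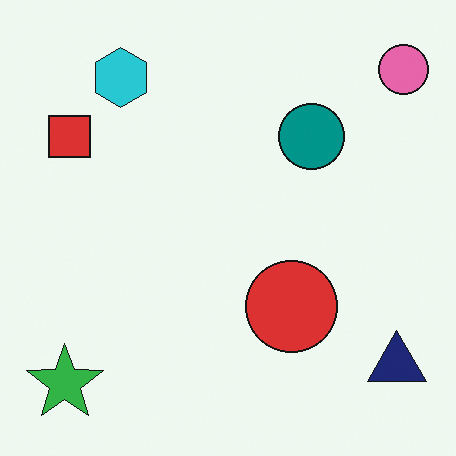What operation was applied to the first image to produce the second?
Flipped horizontally (left ↔ right).

The pink circle is in the top-left of the first image and the top-right of the second — shapes on opposite sides of the vertical midline have swapped in a mirror flip.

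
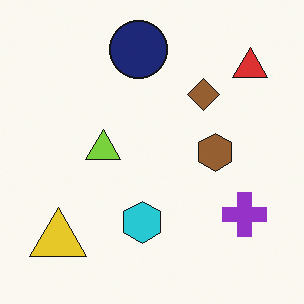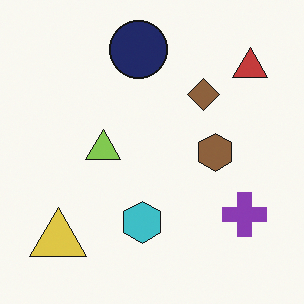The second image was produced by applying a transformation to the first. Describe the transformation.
The second image is the first slightly desaturated.

All colors are more muted and greyish — a global saturation change.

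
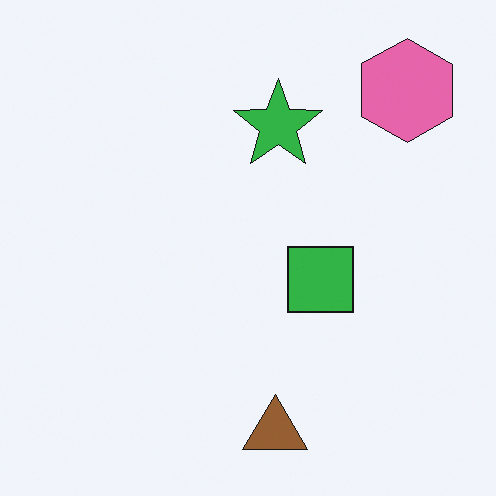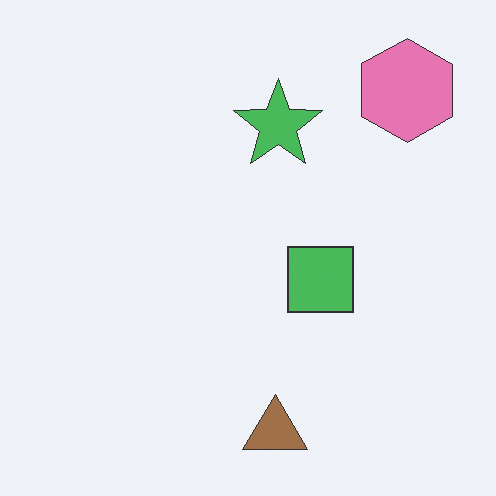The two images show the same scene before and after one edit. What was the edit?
It was given slightly reduced contrast.

Tones are pushed toward mid-grey across the whole image — a global contrast change.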